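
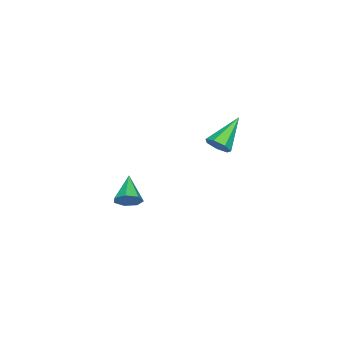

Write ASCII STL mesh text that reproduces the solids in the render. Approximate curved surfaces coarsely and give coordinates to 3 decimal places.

solid 
facet normal 0.767 0.402 -0.500
outer loop
vertex -1.978 -2.676 -3.254
vertex -2.329 -2.741 -3.844
vertex -2.321 -2.209 -3.404
endloop
endfacet
facet normal -0.019 0.293 0.956
outer loop
vertex -1.978 -2.676 -3.254
vertex -2.321 -2.209 -3.404
vertex -3.511 -3.359 -3.076
endloop
endfacet
facet normal 0.768 0.401 -0.499
outer loop
vertex -2.321 -2.209 -3.404
vertex -2.329 -2.741 -3.844
vertex -2.67 -2.142 -3.887
endloop
endfacet
facet normal -0.536 0.692 0.483
outer loop
vertex -2.321 -2.209 -3.404
vertex -2.67 -2.142 -3.887
vertex -3.511 -3.359 -3.076
endloop
endfacet
facet normal 0.768 0.401 -0.499
outer loop
vertex -2.67 -2.142 -3.887
vertex -2.329 -2.741 -3.844
vertex -2.762 -2.526 -4.337
endloop
endfacet
facet normal -0.864 0.456 -0.212
outer loop
vertex -2.67 -2.142 -3.887
vertex -2.762 -2.526 -4.337
vertex -3.511 -3.359 -3.076
endloop
endfacet
facet normal 0.768 0.402 -0.499
outer loop
vertex -2.762 -2.526 -4.337
vertex -2.329 -2.741 -3.844
vertex -2.528 -3.071 -4.416
endloop
endfacet
facet normal -0.758 -0.238 -0.607
outer loop
vertex -2.762 -2.526 -4.337
vertex -2.528 -3.071 -4.416
vertex -3.511 -3.359 -3.076
endloop
endfacet
facet normal 0.767 0.402 -0.499
outer loop
vertex -2.528 -3.071 -4.416
vertex -2.329 -2.741 -3.844
vertex -2.144 -3.368 -4.065
endloop
endfacet
facet normal -0.299 -0.864 -0.405
outer loop
vertex -2.528 -3.071 -4.416
vertex -2.144 -3.368 -4.065
vertex -3.511 -3.359 -3.076
endloop
endfacet
facet normal 0.767 0.402 -0.499
outer loop
vertex -2.144 -3.368 -4.065
vertex -2.329 -2.741 -3.844
vertex -1.9 -3.192 -3.548
endloop
endfacet
facet normal 0.171 -0.955 0.244
outer loop
vertex -2.144 -3.368 -4.065
vertex -1.9 -3.192 -3.548
vertex -3.511 -3.359 -3.076
endloop
endfacet
facet normal 0.767 0.401 -0.501
outer loop
vertex -1.9 -3.192 -3.548
vertex -2.329 -2.741 -3.844
vertex -1.978 -2.676 -3.254
endloop
endfacet
facet normal 0.294 -0.439 0.849
outer loop
vertex -1.9 -3.192 -3.548
vertex -1.978 -2.676 -3.254
vertex -3.511 -3.359 -3.076
endloop
endfacet
facet normal 0.820 -0.133 -0.557
outer loop
vertex -1.106 2.628 2.168
vertex -1.392 2.16 1.859
vertex -1.386 2.775 1.721
endloop
endfacet
facet normal -0.000 0.950 0.312
outer loop
vertex -1.106 2.628 2.168
vertex -1.386 2.775 1.721
vertex -2.868 2.4 2.861
endloop
endfacet
facet normal 0.820 -0.133 -0.556
outer loop
vertex -1.386 2.775 1.721
vertex -1.392 2.16 1.859
vertex -1.67 2.458 1.378
endloop
endfacet
facet normal -0.475 0.807 -0.352
outer loop
vertex -1.386 2.775 1.721
vertex -1.67 2.458 1.378
vertex -2.868 2.4 2.861
endloop
endfacet
facet normal 0.819 -0.135 -0.557
outer loop
vertex -1.67 2.458 1.378
vertex -1.392 2.16 1.859
vertex -1.746 1.917 1.397
endloop
endfacet
facet normal -0.777 0.087 -0.624
outer loop
vertex -1.67 2.458 1.378
vertex -1.746 1.917 1.397
vertex -2.868 2.4 2.861
endloop
endfacet
facet normal 0.819 -0.133 -0.558
outer loop
vertex -1.746 1.917 1.397
vertex -1.392 2.16 1.859
vertex -1.555 1.559 1.763
endloop
endfacet
facet normal -0.680 -0.669 -0.300
outer loop
vertex -1.746 1.917 1.397
vertex -1.555 1.559 1.763
vertex -2.868 2.4 2.861
endloop
endfacet
facet normal 0.820 -0.133 -0.557
outer loop
vertex -1.555 1.559 1.763
vertex -1.392 2.16 1.859
vertex -1.242 1.653 2.201
endloop
endfacet
facet normal -0.257 -0.891 0.375
outer loop
vertex -1.555 1.559 1.763
vertex -1.242 1.653 2.201
vertex -2.868 2.4 2.861
endloop
endfacet
facet normal 0.819 -0.134 -0.557
outer loop
vertex -1.242 1.653 2.201
vertex -1.392 2.16 1.859
vertex -1.042 2.129 2.381
endloop
endfacet
facet normal 0.174 -0.411 0.895
outer loop
vertex -1.242 1.653 2.201
vertex -1.042 2.129 2.381
vertex -2.868 2.4 2.861
endloop
endfacet
facet normal 0.820 -0.133 -0.557
outer loop
vertex -1.042 2.129 2.381
vertex -1.392 2.16 1.859
vertex -1.106 2.628 2.168
endloop
endfacet
facet normal 0.288 0.407 0.867
outer loop
vertex -1.042 2.129 2.381
vertex -1.106 2.628 2.168
vertex -2.868 2.4 2.861
endloop
endfacet

endsolid


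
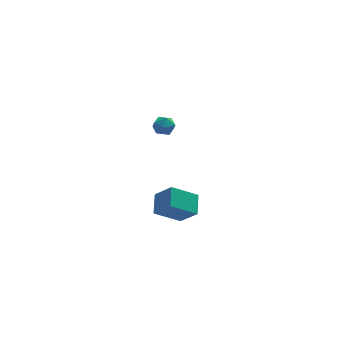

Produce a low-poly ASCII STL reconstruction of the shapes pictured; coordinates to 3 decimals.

solid 
facet normal -0.473 0.517 -0.713
outer loop
vertex 0.042 1.185 -2.546
vertex 1.489 1.177 -3.512
vertex -0.335 0.073 -3.102
endloop
endfacet
facet normal -0.832 0.004 0.555
outer loop
vertex 0.351 -0.677 -2.068
vertex 0.042 1.185 -2.546
vertex -0.335 0.073 -3.102
endloop
endfacet
facet normal -0.473 0.517 -0.713
outer loop
vertex -0.335 0.073 -3.102
vertex 1.489 1.177 -3.512
vertex 1.112 0.065 -4.068
endloop
endfacet
facet normal -0.290 -0.856 -0.428
outer loop
vertex 1.112 0.065 -4.068
vertex 0.351 -0.677 -2.068
vertex -0.335 0.073 -3.102
endloop
endfacet
facet normal 0.290 0.856 0.428
outer loop
vertex 0.042 1.185 -2.546
vertex 2.175 0.427 -2.478
vertex 1.489 1.177 -3.512
endloop
endfacet
facet normal -0.832 0.004 0.555
outer loop
vertex 0.728 0.435 -1.512
vertex 0.042 1.185 -2.546
vertex 0.351 -0.677 -2.068
endloop
endfacet
facet normal 0.290 0.856 0.428
outer loop
vertex 0.728 0.435 -1.512
vertex 2.175 0.427 -2.478
vertex 0.042 1.185 -2.546
endloop
endfacet
facet normal 0.832 -0.004 -0.555
outer loop
vertex 1.489 1.177 -3.512
vertex 2.175 0.427 -2.478
vertex 1.112 0.065 -4.068
endloop
endfacet
facet normal -0.290 -0.856 -0.428
outer loop
vertex 1.798 -0.685 -3.034
vertex 0.351 -0.677 -2.068
vertex 1.112 0.065 -4.068
endloop
endfacet
facet normal 0.832 -0.004 -0.555
outer loop
vertex 1.112 0.065 -4.068
vertex 2.175 0.427 -2.478
vertex 1.798 -0.685 -3.034
endloop
endfacet
facet normal 0.473 -0.517 0.713
outer loop
vertex 1.798 -0.685 -3.034
vertex 0.728 0.435 -1.512
vertex 0.351 -0.677 -2.068
endloop
endfacet
facet normal 0.473 -0.517 0.713
outer loop
vertex 2.175 0.427 -2.478
vertex 0.728 0.435 -1.512
vertex 1.798 -0.685 -3.034
endloop
endfacet
facet normal -0.764 0.547 0.342
outer loop
vertex -0.328 0.177 3.702
vertex -0.343 -0.189 4.254
vertex 0.034 0.355 4.227
endloop
endfacet
facet normal -0.341 0.936 -0.082
outer loop
vertex -0.328 0.177 3.702
vertex 0.034 0.355 4.227
vertex 0.291 0.395 3.618
endloop
endfacet
facet normal -0.315 0.617 -0.721
outer loop
vertex -0.328 0.177 3.702
vertex 0.291 0.395 3.618
vertex 0.073 -0.124 3.269
endloop
endfacet
facet normal -0.722 0.032 -0.691
outer loop
vertex -0.328 0.177 3.702
vertex 0.073 -0.124 3.269
vertex -0.319 -0.485 3.662
endloop
endfacet
facet normal -0.999 -0.011 -0.035
outer loop
vertex -0.328 0.177 3.702
vertex -0.319 -0.485 3.662
vertex -0.343 -0.189 4.254
endloop
endfacet
facet normal 0.316 0.929 0.194
outer loop
vertex 0.291 0.395 3.618
vertex 0.034 0.355 4.227
vertex 0.659 0.165 4.118
endloop
endfacet
facet normal -0.368 0.298 0.881
outer loop
vertex 0.034 0.355 4.227
vertex -0.343 -0.189 4.254
vertex 0.267 -0.196 4.511
endloop
endfacet
facet normal -0.748 -0.605 0.272
outer loop
vertex -0.343 -0.189 4.254
vertex -0.319 -0.485 3.662
vertex 0.049 -0.715 4.162
endloop
endfacet
facet normal -0.300 -0.534 -0.790
outer loop
vertex -0.319 -0.485 3.662
vertex 0.073 -0.124 3.269
vertex 0.306 -0.675 3.553
endloop
endfacet
facet normal 0.358 0.413 -0.838
outer loop
vertex 0.073 -0.124 3.269
vertex 0.291 0.395 3.618
vertex 0.683 -0.131 3.526
endloop
endfacet
facet normal 0.722 -0.032 0.691
outer loop
vertex 0.668 -0.497 4.078
vertex 0.659 0.165 4.118
vertex 0.267 -0.196 4.511
endloop
endfacet
facet normal 0.315 -0.617 0.721
outer loop
vertex 0.668 -0.497 4.078
vertex 0.267 -0.196 4.511
vertex 0.049 -0.715 4.162
endloop
endfacet
facet normal 0.341 -0.936 0.082
outer loop
vertex 0.668 -0.497 4.078
vertex 0.049 -0.715 4.162
vertex 0.306 -0.675 3.553
endloop
endfacet
facet normal 0.764 -0.547 -0.342
outer loop
vertex 0.668 -0.497 4.078
vertex 0.306 -0.675 3.553
vertex 0.683 -0.131 3.526
endloop
endfacet
facet normal 0.999 0.011 0.035
outer loop
vertex 0.668 -0.497 4.078
vertex 0.683 -0.131 3.526
vertex 0.659 0.165 4.118
endloop
endfacet
facet normal 0.300 0.534 0.790
outer loop
vertex 0.267 -0.196 4.511
vertex 0.659 0.165 4.118
vertex 0.034 0.355 4.227
endloop
endfacet
facet normal -0.358 -0.413 0.838
outer loop
vertex 0.049 -0.715 4.162
vertex 0.267 -0.196 4.511
vertex -0.343 -0.189 4.254
endloop
endfacet
facet normal -0.316 -0.929 -0.194
outer loop
vertex 0.306 -0.675 3.553
vertex 0.049 -0.715 4.162
vertex -0.319 -0.485 3.662
endloop
endfacet
facet normal 0.368 -0.298 -0.881
outer loop
vertex 0.683 -0.131 3.526
vertex 0.306 -0.675 3.553
vertex 0.073 -0.124 3.269
endloop
endfacet
facet normal 0.748 0.605 -0.272
outer loop
vertex 0.659 0.165 4.118
vertex 0.683 -0.131 3.526
vertex 0.291 0.395 3.618
endloop
endfacet

endsolid


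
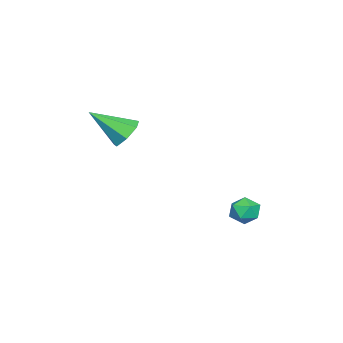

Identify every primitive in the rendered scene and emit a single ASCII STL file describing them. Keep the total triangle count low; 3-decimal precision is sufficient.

solid 
facet normal -0.251 0.742 -0.622
outer loop
vertex 1.185 -0.573 0.007
vertex 0.476 -0.866 -0.057
vertex 0.738 -0.351 0.452
endloop
endfacet
facet normal 0.743 0.275 0.610
outer loop
vertex 1.185 -0.573 0.007
vertex 0.738 -0.351 0.452
vertex 0.924 -2.194 1.057
endloop
endfacet
facet normal -0.251 0.742 -0.622
outer loop
vertex 0.738 -0.351 0.452
vertex 0.476 -0.866 -0.057
vertex 0.094 -0.517 0.514
endloop
endfacet
facet normal 0.011 0.313 0.950
outer loop
vertex 0.738 -0.351 0.452
vertex 0.094 -0.517 0.514
vertex 0.924 -2.194 1.057
endloop
endfacet
facet normal -0.251 0.742 -0.622
outer loop
vertex 0.094 -0.517 0.514
vertex 0.476 -0.866 -0.057
vertex -0.263 -0.946 0.146
endloop
endfacet
facet normal -0.662 -0.087 0.744
outer loop
vertex 0.094 -0.517 0.514
vertex -0.263 -0.946 0.146
vertex 0.924 -2.194 1.057
endloop
endfacet
facet normal -0.251 0.742 -0.621
outer loop
vertex -0.263 -0.946 0.146
vertex 0.476 -0.866 -0.057
vertex -0.064 -1.314 -0.374
endloop
endfacet
facet normal -0.768 -0.623 0.147
outer loop
vertex -0.263 -0.946 0.146
vertex -0.064 -1.314 -0.374
vertex 0.924 -2.194 1.057
endloop
endfacet
facet normal -0.250 0.742 -0.622
outer loop
vertex -0.064 -1.314 -0.374
vertex 0.476 -0.866 -0.057
vertex 0.542 -1.345 -0.655
endloop
endfacet
facet normal -0.227 -0.892 -0.392
outer loop
vertex -0.064 -1.314 -0.374
vertex 0.542 -1.345 -0.655
vertex 0.924 -2.194 1.057
endloop
endfacet
facet normal -0.252 0.742 -0.622
outer loop
vertex 0.542 -1.345 -0.655
vertex 0.476 -0.866 -0.057
vertex 1.097 -1.015 -0.486
endloop
endfacet
facet normal 0.553 -0.691 -0.466
outer loop
vertex 0.542 -1.345 -0.655
vertex 1.097 -1.015 -0.486
vertex 0.924 -2.194 1.057
endloop
endfacet
facet normal -0.251 0.743 -0.621
outer loop
vertex 1.097 -1.015 -0.486
vertex 0.476 -0.866 -0.057
vertex 1.185 -0.573 0.007
endloop
endfacet
facet normal 0.985 -0.172 -0.021
outer loop
vertex 1.097 -1.015 -0.486
vertex 1.185 -0.573 0.007
vertex 0.924 -2.194 1.057
endloop
endfacet
facet normal -0.850 0.527 -0.003
outer loop
vertex -0.833 3.854 -4.197
vertex -1.078 3.462 -3.694
vertex -0.727 4.029 -3.545
endloop
endfacet
facet normal -0.299 0.933 -0.202
outer loop
vertex -0.833 3.854 -4.197
vertex -0.727 4.029 -3.545
vertex -0.223 4.092 -4.002
endloop
endfacet
facet normal 0.001 0.632 -0.775
outer loop
vertex -0.833 3.854 -4.197
vertex -0.223 4.092 -4.002
vertex -0.261 3.563 -4.433
endloop
endfacet
facet normal -0.365 0.038 -0.930
outer loop
vertex -0.833 3.854 -4.197
vertex -0.261 3.563 -4.433
vertex -0.789 3.173 -4.242
endloop
endfacet
facet normal -0.890 -0.027 -0.455
outer loop
vertex -0.833 3.854 -4.197
vertex -0.789 3.173 -4.242
vertex -1.078 3.462 -3.694
endloop
endfacet
facet normal 0.180 0.928 0.326
outer loop
vertex -0.223 4.092 -4.002
vertex -0.727 4.029 -3.545
vertex -0.091 3.847 -3.378
endloop
endfacet
facet normal -0.712 0.271 0.648
outer loop
vertex -0.727 4.029 -3.545
vertex -1.078 3.462 -3.694
vertex -0.619 3.457 -3.187
endloop
endfacet
facet normal -0.777 -0.624 -0.081
outer loop
vertex -1.078 3.462 -3.694
vertex -0.789 3.173 -4.242
vertex -0.657 2.928 -3.618
endloop
endfacet
facet normal 0.075 -0.519 -0.852
outer loop
vertex -0.789 3.173 -4.242
vertex -0.261 3.563 -4.433
vertex -0.153 2.991 -4.075
endloop
endfacet
facet normal 0.668 0.441 -0.600
outer loop
vertex -0.261 3.563 -4.433
vertex -0.223 4.092 -4.002
vertex 0.198 3.558 -3.926
endloop
endfacet
facet normal 0.365 -0.038 0.930
outer loop
vertex -0.047 3.166 -3.423
vertex -0.091 3.847 -3.378
vertex -0.619 3.457 -3.187
endloop
endfacet
facet normal -0.001 -0.632 0.775
outer loop
vertex -0.047 3.166 -3.423
vertex -0.619 3.457 -3.187
vertex -0.657 2.928 -3.618
endloop
endfacet
facet normal 0.299 -0.933 0.202
outer loop
vertex -0.047 3.166 -3.423
vertex -0.657 2.928 -3.618
vertex -0.153 2.991 -4.075
endloop
endfacet
facet normal 0.850 -0.527 0.003
outer loop
vertex -0.047 3.166 -3.423
vertex -0.153 2.991 -4.075
vertex 0.198 3.558 -3.926
endloop
endfacet
facet normal 0.890 0.027 0.455
outer loop
vertex -0.047 3.166 -3.423
vertex 0.198 3.558 -3.926
vertex -0.091 3.847 -3.378
endloop
endfacet
facet normal -0.075 0.519 0.852
outer loop
vertex -0.619 3.457 -3.187
vertex -0.091 3.847 -3.378
vertex -0.727 4.029 -3.545
endloop
endfacet
facet normal -0.668 -0.441 0.600
outer loop
vertex -0.657 2.928 -3.618
vertex -0.619 3.457 -3.187
vertex -1.078 3.462 -3.694
endloop
endfacet
facet normal -0.180 -0.928 -0.326
outer loop
vertex -0.153 2.991 -4.075
vertex -0.657 2.928 -3.618
vertex -0.789 3.173 -4.242
endloop
endfacet
facet normal 0.712 -0.271 -0.648
outer loop
vertex 0.198 3.558 -3.926
vertex -0.153 2.991 -4.075
vertex -0.261 3.563 -4.433
endloop
endfacet
facet normal 0.777 0.624 0.081
outer loop
vertex -0.091 3.847 -3.378
vertex 0.198 3.558 -3.926
vertex -0.223 4.092 -4.002
endloop
endfacet

endsolid


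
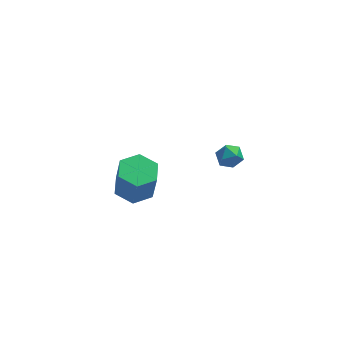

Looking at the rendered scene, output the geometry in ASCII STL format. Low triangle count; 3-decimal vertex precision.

solid 
facet normal -0.751 -0.125 0.648
outer loop
vertex 2.145 -0.723 2.95
vertex 2.385 -1.367 3.104
vertex 2.61 -0.81 3.472
endloop
endfacet
facet normal -0.568 0.563 0.600
outer loop
vertex 2.145 -0.723 2.95
vertex 2.61 -0.81 3.472
vertex 2.677 -0.268 3.027
endloop
endfacet
facet normal -0.641 0.763 -0.081
outer loop
vertex 2.145 -0.723 2.95
vertex 2.677 -0.268 3.027
vertex 2.494 -0.49 2.384
endloop
endfacet
facet normal -0.869 0.200 -0.453
outer loop
vertex 2.145 -0.723 2.95
vertex 2.494 -0.49 2.384
vertex 2.313 -1.169 2.431
endloop
endfacet
facet normal -0.937 -0.350 -0.003
outer loop
vertex 2.145 -0.723 2.95
vertex 2.313 -1.169 2.431
vertex 2.385 -1.367 3.104
endloop
endfacet
facet normal 0.121 0.621 0.774
outer loop
vertex 2.677 -0.268 3.027
vertex 2.61 -0.81 3.472
vertex 3.247 -0.631 3.229
endloop
endfacet
facet normal -0.174 -0.493 0.852
outer loop
vertex 2.61 -0.81 3.472
vertex 2.385 -1.367 3.104
vertex 3.066 -1.31 3.276
endloop
endfacet
facet normal -0.474 -0.857 -0.201
outer loop
vertex 2.385 -1.367 3.104
vertex 2.313 -1.169 2.431
vertex 2.883 -1.532 2.633
endloop
endfacet
facet normal -0.364 0.033 -0.931
outer loop
vertex 2.313 -1.169 2.431
vertex 2.494 -0.49 2.384
vertex 2.95 -0.99 2.188
endloop
endfacet
facet normal 0.004 0.945 -0.327
outer loop
vertex 2.494 -0.49 2.384
vertex 2.677 -0.268 3.027
vertex 3.175 -0.433 2.556
endloop
endfacet
facet normal 0.869 -0.200 0.453
outer loop
vertex 3.415 -1.077 2.71
vertex 3.247 -0.631 3.229
vertex 3.066 -1.31 3.276
endloop
endfacet
facet normal 0.641 -0.763 0.081
outer loop
vertex 3.415 -1.077 2.71
vertex 3.066 -1.31 3.276
vertex 2.883 -1.532 2.633
endloop
endfacet
facet normal 0.568 -0.563 -0.600
outer loop
vertex 3.415 -1.077 2.71
vertex 2.883 -1.532 2.633
vertex 2.95 -0.99 2.188
endloop
endfacet
facet normal 0.751 0.125 -0.648
outer loop
vertex 3.415 -1.077 2.71
vertex 2.95 -0.99 2.188
vertex 3.175 -0.433 2.556
endloop
endfacet
facet normal 0.937 0.350 0.003
outer loop
vertex 3.415 -1.077 2.71
vertex 3.175 -0.433 2.556
vertex 3.247 -0.631 3.229
endloop
endfacet
facet normal 0.364 -0.033 0.931
outer loop
vertex 3.066 -1.31 3.276
vertex 3.247 -0.631 3.229
vertex 2.61 -0.81 3.472
endloop
endfacet
facet normal -0.004 -0.945 0.327
outer loop
vertex 2.883 -1.532 2.633
vertex 3.066 -1.31 3.276
vertex 2.385 -1.367 3.104
endloop
endfacet
facet normal -0.121 -0.621 -0.774
outer loop
vertex 2.95 -0.99 2.188
vertex 2.883 -1.532 2.633
vertex 2.313 -1.169 2.431
endloop
endfacet
facet normal 0.174 0.493 -0.852
outer loop
vertex 3.175 -0.433 2.556
vertex 2.95 -0.99 2.188
vertex 2.494 -0.49 2.384
endloop
endfacet
facet normal 0.474 0.857 0.201
outer loop
vertex 3.247 -0.631 3.229
vertex 3.175 -0.433 2.556
vertex 2.677 -0.268 3.027
endloop
endfacet
facet normal -0.112 0.169 -0.979
outer loop
vertex -0.439 3.88 -4.312
vertex -1.422 3.434 -4.276
vertex -1.304 4.494 -4.107
endloop
endfacet
facet normal 0.589 0.805 0.071
outer loop
vertex -0.439 3.88 -4.312
vertex -1.304 4.494 -4.107
vertex -0.235 3.572 -2.52
endloop
endfacet
facet normal 0.589 0.805 0.071
outer loop
vertex -0.235 3.572 -2.52
vertex -1.304 4.494 -4.107
vertex -1.099 4.186 -2.315
endloop
endfacet
facet normal 0.112 -0.169 0.979
outer loop
vertex -0.235 3.572 -2.52
vertex -1.099 4.186 -2.315
vertex -1.218 3.126 -2.484
endloop
endfacet
facet normal -0.111 0.169 -0.979
outer loop
vertex -1.304 4.494 -4.107
vertex -1.422 3.434 -4.276
vertex -2.287 4.048 -4.072
endloop
endfacet
facet normal -0.399 0.895 0.199
outer loop
vertex -1.304 4.494 -4.107
vertex -2.287 4.048 -4.072
vertex -1.099 4.186 -2.315
endloop
endfacet
facet normal -0.399 0.895 0.199
outer loop
vertex -1.099 4.186 -2.315
vertex -2.287 4.048 -4.072
vertex -2.082 3.74 -2.279
endloop
endfacet
facet normal 0.112 -0.169 0.979
outer loop
vertex -1.099 4.186 -2.315
vertex -2.082 3.74 -2.279
vertex -1.218 3.126 -2.484
endloop
endfacet
facet normal -0.112 0.168 -0.979
outer loop
vertex -2.287 4.048 -4.072
vertex -1.422 3.434 -4.276
vertex -2.405 2.988 -4.24
endloop
endfacet
facet normal -0.988 0.090 0.128
outer loop
vertex -2.287 4.048 -4.072
vertex -2.405 2.988 -4.24
vertex -2.082 3.74 -2.279
endloop
endfacet
facet normal -0.988 0.090 0.128
outer loop
vertex -2.082 3.74 -2.279
vertex -2.405 2.988 -4.24
vertex -2.201 2.68 -2.448
endloop
endfacet
facet normal 0.112 -0.169 0.979
outer loop
vertex -2.082 3.74 -2.279
vertex -2.201 2.68 -2.448
vertex -1.218 3.126 -2.484
endloop
endfacet
facet normal -0.112 0.169 -0.979
outer loop
vertex -2.405 2.988 -4.24
vertex -1.422 3.434 -4.276
vertex -1.541 2.374 -4.445
endloop
endfacet
facet normal -0.589 -0.805 -0.071
outer loop
vertex -2.405 2.988 -4.24
vertex -1.541 2.374 -4.445
vertex -2.201 2.68 -2.448
endloop
endfacet
facet normal -0.589 -0.805 -0.071
outer loop
vertex -2.201 2.68 -2.448
vertex -1.541 2.374 -4.445
vertex -1.336 2.066 -2.653
endloop
endfacet
facet normal 0.112 -0.169 0.979
outer loop
vertex -2.201 2.68 -2.448
vertex -1.336 2.066 -2.653
vertex -1.218 3.126 -2.484
endloop
endfacet
facet normal -0.112 0.169 -0.979
outer loop
vertex -1.541 2.374 -4.445
vertex -1.422 3.434 -4.276
vertex -0.558 2.82 -4.481
endloop
endfacet
facet normal 0.399 -0.895 -0.199
outer loop
vertex -1.541 2.374 -4.445
vertex -0.558 2.82 -4.481
vertex -1.336 2.066 -2.653
endloop
endfacet
facet normal 0.399 -0.895 -0.199
outer loop
vertex -1.336 2.066 -2.653
vertex -0.558 2.82 -4.481
vertex -0.353 2.512 -2.688
endloop
endfacet
facet normal 0.111 -0.169 0.979
outer loop
vertex -1.336 2.066 -2.653
vertex -0.353 2.512 -2.688
vertex -1.218 3.126 -2.484
endloop
endfacet
facet normal -0.112 0.169 -0.979
outer loop
vertex -0.558 2.82 -4.481
vertex -1.422 3.434 -4.276
vertex -0.439 3.88 -4.312
endloop
endfacet
facet normal 0.988 -0.090 -0.128
outer loop
vertex -0.558 2.82 -4.481
vertex -0.439 3.88 -4.312
vertex -0.353 2.512 -2.688
endloop
endfacet
facet normal 0.988 -0.090 -0.128
outer loop
vertex -0.353 2.512 -2.688
vertex -0.439 3.88 -4.312
vertex -0.235 3.572 -2.52
endloop
endfacet
facet normal 0.112 -0.168 0.979
outer loop
vertex -0.353 2.512 -2.688
vertex -0.235 3.572 -2.52
vertex -1.218 3.126 -2.484
endloop
endfacet

endsolid


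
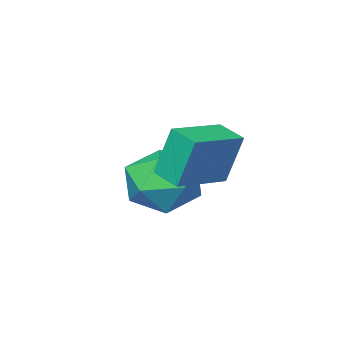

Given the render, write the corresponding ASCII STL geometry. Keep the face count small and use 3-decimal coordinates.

solid 
facet normal -0.575 0.806 0.143
outer loop
vertex 0.813 -2.674 -2.027
vertex 0.814 -2.862 -0.961
vertex 1.581 -2.237 -1.401
endloop
endfacet
facet normal -0.157 0.890 -0.428
outer loop
vertex 0.813 -2.674 -2.027
vertex 1.581 -2.237 -1.401
vertex 1.842 -2.655 -2.365
endloop
endfacet
facet normal -0.297 0.359 -0.885
outer loop
vertex 0.813 -2.674 -2.027
vertex 1.842 -2.655 -2.365
vertex 1.237 -3.54 -2.521
endloop
endfacet
facet normal -0.802 -0.053 -0.595
outer loop
vertex 0.813 -2.674 -2.027
vertex 1.237 -3.54 -2.521
vertex 0.601 -3.668 -1.653
endloop
endfacet
facet normal -0.974 0.223 0.040
outer loop
vertex 0.813 -2.674 -2.027
vertex 0.601 -3.668 -1.653
vertex 0.814 -2.862 -0.961
endloop
endfacet
facet normal 0.521 0.825 -0.217
outer loop
vertex 1.842 -2.655 -2.365
vertex 1.581 -2.237 -1.401
vertex 2.479 -2.832 -1.507
endloop
endfacet
facet normal -0.156 0.689 0.708
outer loop
vertex 1.581 -2.237 -1.401
vertex 0.814 -2.862 -0.961
vertex 1.843 -2.96 -0.639
endloop
endfacet
facet normal -0.801 -0.254 0.542
outer loop
vertex 0.814 -2.862 -0.961
vertex 0.601 -3.668 -1.653
vertex 1.238 -3.845 -0.795
endloop
endfacet
facet normal -0.522 -0.701 -0.486
outer loop
vertex 0.601 -3.668 -1.653
vertex 1.237 -3.54 -2.521
vertex 1.499 -4.263 -1.759
endloop
endfacet
facet normal 0.296 -0.034 -0.955
outer loop
vertex 1.237 -3.54 -2.521
vertex 1.842 -2.655 -2.365
vertex 2.266 -3.638 -2.199
endloop
endfacet
facet normal 0.802 0.053 0.595
outer loop
vertex 2.267 -3.826 -1.133
vertex 2.479 -2.832 -1.507
vertex 1.843 -2.96 -0.639
endloop
endfacet
facet normal 0.297 -0.359 0.885
outer loop
vertex 2.267 -3.826 -1.133
vertex 1.843 -2.96 -0.639
vertex 1.238 -3.845 -0.795
endloop
endfacet
facet normal 0.157 -0.890 0.428
outer loop
vertex 2.267 -3.826 -1.133
vertex 1.238 -3.845 -0.795
vertex 1.499 -4.263 -1.759
endloop
endfacet
facet normal 0.575 -0.806 -0.143
outer loop
vertex 2.267 -3.826 -1.133
vertex 1.499 -4.263 -1.759
vertex 2.266 -3.638 -2.199
endloop
endfacet
facet normal 0.974 -0.223 -0.040
outer loop
vertex 2.267 -3.826 -1.133
vertex 2.266 -3.638 -2.199
vertex 2.479 -2.832 -1.507
endloop
endfacet
facet normal 0.522 0.701 0.486
outer loop
vertex 1.843 -2.96 -0.639
vertex 2.479 -2.832 -1.507
vertex 1.581 -2.237 -1.401
endloop
endfacet
facet normal -0.296 0.034 0.955
outer loop
vertex 1.238 -3.845 -0.795
vertex 1.843 -2.96 -0.639
vertex 0.814 -2.862 -0.961
endloop
endfacet
facet normal -0.521 -0.825 0.217
outer loop
vertex 1.499 -4.263 -1.759
vertex 1.238 -3.845 -0.795
vertex 0.601 -3.668 -1.653
endloop
endfacet
facet normal 0.156 -0.689 -0.708
outer loop
vertex 2.266 -3.638 -2.199
vertex 1.499 -4.263 -1.759
vertex 1.237 -3.54 -2.521
endloop
endfacet
facet normal 0.801 0.254 -0.542
outer loop
vertex 2.479 -2.832 -1.507
vertex 2.266 -3.638 -2.199
vertex 1.842 -2.655 -2.365
endloop
endfacet
facet normal -0.973 -0.146 -0.177
outer loop
vertex 1.212 -1.351 0.884
vertex 1.123 -0.536 0.703
vertex 1.509 -1.63 -0.518
endloop
endfacet
facet normal 0.106 -0.971 0.216
outer loop
vertex 3.017 -1.404 -0.243
vertex 1.212 -1.351 0.884
vertex 1.509 -1.63 -0.518
endloop
endfacet
facet normal -0.973 -0.147 -0.176
outer loop
vertex 1.509 -1.63 -0.518
vertex 1.123 -0.536 0.703
vertex 1.419 -0.815 -0.699
endloop
endfacet
facet normal 0.204 -0.191 -0.960
outer loop
vertex 1.419 -0.815 -0.699
vertex 3.017 -1.404 -0.243
vertex 1.509 -1.63 -0.518
endloop
endfacet
facet normal -0.204 0.191 0.960
outer loop
vertex 1.212 -1.351 0.884
vertex 2.631 -0.31 0.978
vertex 1.123 -0.536 0.703
endloop
endfacet
facet normal 0.106 -0.971 0.216
outer loop
vertex 2.721 -1.125 1.159
vertex 1.212 -1.351 0.884
vertex 3.017 -1.404 -0.243
endloop
endfacet
facet normal -0.204 0.191 0.960
outer loop
vertex 2.721 -1.125 1.159
vertex 2.631 -0.31 0.978
vertex 1.212 -1.351 0.884
endloop
endfacet
facet normal -0.106 0.971 -0.216
outer loop
vertex 1.123 -0.536 0.703
vertex 2.631 -0.31 0.978
vertex 1.419 -0.815 -0.699
endloop
endfacet
facet normal 0.204 -0.191 -0.960
outer loop
vertex 2.928 -0.589 -0.424
vertex 3.017 -1.404 -0.243
vertex 1.419 -0.815 -0.699
endloop
endfacet
facet normal -0.106 0.971 -0.216
outer loop
vertex 1.419 -0.815 -0.699
vertex 2.631 -0.31 0.978
vertex 2.928 -0.589 -0.424
endloop
endfacet
facet normal 0.973 0.146 0.177
outer loop
vertex 2.928 -0.589 -0.424
vertex 2.721 -1.125 1.159
vertex 3.017 -1.404 -0.243
endloop
endfacet
facet normal 0.973 0.147 0.177
outer loop
vertex 2.631 -0.31 0.978
vertex 2.721 -1.125 1.159
vertex 2.928 -0.589 -0.424
endloop
endfacet

endsolid


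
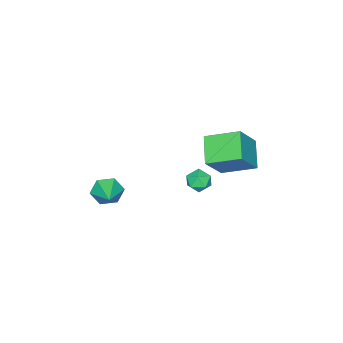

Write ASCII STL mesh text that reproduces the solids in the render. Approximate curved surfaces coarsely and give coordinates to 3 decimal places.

solid 
facet normal -0.671 -0.640 -0.374
outer loop
vertex 1.423 -4.133 -4.057
vertex 0.883 -4.041 -3.245
vertex 0.733 -3.44 -4.004
endloop
endfacet
facet normal 0.514 0.562 -0.648
outer loop
vertex 1.423 -4.133 -4.057
vertex 0.733 -3.44 -4.004
vertex 1.977 -2.999 -2.635
endloop
endfacet
facet normal -0.672 -0.640 -0.374
outer loop
vertex 0.733 -3.44 -4.004
vertex 0.883 -4.041 -3.245
vertex 0.193 -3.347 -3.192
endloop
endfacet
facet normal -0.128 0.972 -0.197
outer loop
vertex 0.733 -3.44 -4.004
vertex 0.193 -3.347 -3.192
vertex 1.977 -2.999 -2.635
endloop
endfacet
facet normal -0.672 -0.639 -0.375
outer loop
vertex 0.193 -3.347 -3.192
vertex 0.883 -4.041 -3.245
vertex 0.342 -3.949 -2.433
endloop
endfacet
facet normal -0.333 0.706 0.625
outer loop
vertex 0.193 -3.347 -3.192
vertex 0.342 -3.949 -2.433
vertex 1.977 -2.999 -2.635
endloop
endfacet
facet normal -0.672 -0.639 -0.375
outer loop
vertex 0.342 -3.949 -2.433
vertex 0.883 -4.041 -3.245
vertex 1.032 -4.643 -2.486
endloop
endfacet
facet normal 0.106 0.029 0.994
outer loop
vertex 0.342 -3.949 -2.433
vertex 1.032 -4.643 -2.486
vertex 1.977 -2.999 -2.635
endloop
endfacet
facet normal -0.672 -0.639 -0.375
outer loop
vertex 1.032 -4.643 -2.486
vertex 0.883 -4.041 -3.245
vertex 1.573 -4.735 -3.298
endloop
endfacet
facet normal 0.749 -0.381 0.542
outer loop
vertex 1.032 -4.643 -2.486
vertex 1.573 -4.735 -3.298
vertex 1.977 -2.999 -2.635
endloop
endfacet
facet normal -0.672 -0.639 -0.374
outer loop
vertex 1.573 -4.735 -3.298
vertex 0.883 -4.041 -3.245
vertex 1.423 -4.133 -4.057
endloop
endfacet
facet normal 0.953 -0.115 -0.280
outer loop
vertex 1.573 -4.735 -3.298
vertex 1.423 -4.133 -4.057
vertex 1.977 -2.999 -2.635
endloop
endfacet
facet normal -0.621 0.044 -0.783
outer loop
vertex -2.714 3.367 2.589
vertex -1.489 4.353 1.673
vertex -1.878 1.621 1.829
endloop
endfacet
facet normal -0.673 -0.542 0.504
outer loop
vertex -0.531 1.527 3.527
vertex -2.714 3.367 2.589
vertex -1.878 1.621 1.829
endloop
endfacet
facet normal -0.621 0.044 -0.783
outer loop
vertex -1.878 1.621 1.829
vertex -1.489 4.353 1.673
vertex -0.653 2.607 0.912
endloop
endfacet
facet normal 0.402 -0.839 -0.365
outer loop
vertex -0.653 2.607 0.912
vertex -0.531 1.527 3.527
vertex -1.878 1.621 1.829
endloop
endfacet
facet normal -0.402 0.839 0.366
outer loop
vertex -2.714 3.367 2.589
vertex -0.142 4.259 3.371
vertex -1.489 4.353 1.673
endloop
endfacet
facet normal -0.673 -0.542 0.504
outer loop
vertex -1.367 3.273 4.288
vertex -2.714 3.367 2.589
vertex -0.531 1.527 3.527
endloop
endfacet
facet normal -0.402 0.839 0.365
outer loop
vertex -1.367 3.273 4.288
vertex -0.142 4.259 3.371
vertex -2.714 3.367 2.589
endloop
endfacet
facet normal 0.673 0.542 -0.504
outer loop
vertex -1.489 4.353 1.673
vertex -0.142 4.259 3.371
vertex -0.653 2.607 0.912
endloop
endfacet
facet normal 0.402 -0.839 -0.365
outer loop
vertex 0.694 2.513 2.611
vertex -0.531 1.527 3.527
vertex -0.653 2.607 0.912
endloop
endfacet
facet normal 0.673 0.542 -0.504
outer loop
vertex -0.653 2.607 0.912
vertex -0.142 4.259 3.371
vertex 0.694 2.513 2.611
endloop
endfacet
facet normal 0.621 -0.044 0.783
outer loop
vertex 0.694 2.513 2.611
vertex -1.367 3.273 4.288
vertex -0.531 1.527 3.527
endloop
endfacet
facet normal 0.621 -0.043 0.783
outer loop
vertex -0.142 4.259 3.371
vertex -1.367 3.273 4.288
vertex 0.694 2.513 2.611
endloop
endfacet
facet normal -0.781 -0.524 0.341
outer loop
vertex 0.15 2.258 1.222
vertex 0.575 1.595 1.177
vertex 0.579 2.022 1.841
endloop
endfacet
facet normal -0.788 0.142 0.600
outer loop
vertex 0.15 2.258 1.222
vertex 0.579 2.022 1.841
vertex 0.563 2.784 1.64
endloop
endfacet
facet normal -0.804 0.593 0.047
outer loop
vertex 0.15 2.258 1.222
vertex 0.563 2.784 1.64
vertex 0.55 2.829 0.853
endloop
endfacet
facet normal -0.807 0.208 -0.553
outer loop
vertex 0.15 2.258 1.222
vertex 0.55 2.829 0.853
vertex 0.557 2.094 0.567
endloop
endfacet
facet normal -0.793 -0.483 -0.372
outer loop
vertex 0.15 2.258 1.222
vertex 0.557 2.094 0.567
vertex 0.575 1.595 1.177
endloop
endfacet
facet normal -0.175 0.248 0.953
outer loop
vertex 0.563 2.784 1.64
vertex 0.579 2.022 1.841
vertex 1.243 2.446 1.853
endloop
endfacet
facet normal -0.166 -0.829 0.534
outer loop
vertex 0.579 2.022 1.841
vertex 0.575 1.595 1.177
vertex 1.25 1.711 1.567
endloop
endfacet
facet normal -0.186 -0.763 -0.619
outer loop
vertex 0.575 1.595 1.177
vertex 0.557 2.094 0.567
vertex 1.237 1.756 0.78
endloop
endfacet
facet normal -0.209 0.353 -0.912
outer loop
vertex 0.557 2.094 0.567
vertex 0.55 2.829 0.853
vertex 1.221 2.518 0.579
endloop
endfacet
facet normal -0.202 0.978 0.059
outer loop
vertex 0.55 2.829 0.853
vertex 0.563 2.784 1.64
vertex 1.225 2.945 1.243
endloop
endfacet
facet normal 0.807 -0.208 0.553
outer loop
vertex 1.65 2.282 1.198
vertex 1.243 2.446 1.853
vertex 1.25 1.711 1.567
endloop
endfacet
facet normal 0.804 -0.593 -0.047
outer loop
vertex 1.65 2.282 1.198
vertex 1.25 1.711 1.567
vertex 1.237 1.756 0.78
endloop
endfacet
facet normal 0.788 -0.142 -0.600
outer loop
vertex 1.65 2.282 1.198
vertex 1.237 1.756 0.78
vertex 1.221 2.518 0.579
endloop
endfacet
facet normal 0.781 0.524 -0.341
outer loop
vertex 1.65 2.282 1.198
vertex 1.221 2.518 0.579
vertex 1.225 2.945 1.243
endloop
endfacet
facet normal 0.793 0.483 0.372
outer loop
vertex 1.65 2.282 1.198
vertex 1.225 2.945 1.243
vertex 1.243 2.446 1.853
endloop
endfacet
facet normal 0.209 -0.353 0.912
outer loop
vertex 1.25 1.711 1.567
vertex 1.243 2.446 1.853
vertex 0.579 2.022 1.841
endloop
endfacet
facet normal 0.202 -0.978 -0.059
outer loop
vertex 1.237 1.756 0.78
vertex 1.25 1.711 1.567
vertex 0.575 1.595 1.177
endloop
endfacet
facet normal 0.175 -0.248 -0.953
outer loop
vertex 1.221 2.518 0.579
vertex 1.237 1.756 0.78
vertex 0.557 2.094 0.567
endloop
endfacet
facet normal 0.166 0.829 -0.534
outer loop
vertex 1.225 2.945 1.243
vertex 1.221 2.518 0.579
vertex 0.55 2.829 0.853
endloop
endfacet
facet normal 0.186 0.763 0.619
outer loop
vertex 1.243 2.446 1.853
vertex 1.225 2.945 1.243
vertex 0.563 2.784 1.64
endloop
endfacet

endsolid


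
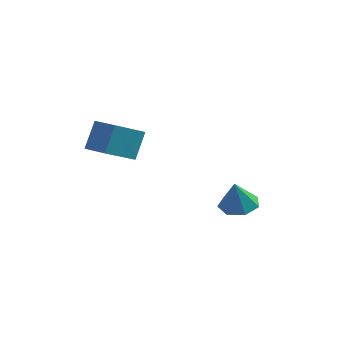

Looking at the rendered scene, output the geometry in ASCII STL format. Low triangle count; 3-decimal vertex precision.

solid 
facet normal -0.469 -0.721 0.511
outer loop
vertex -0.606 -3.137 3.533
vertex -1.786 -2.517 3.325
vertex -0.81 -3.994 2.137
endloop
endfacet
facet normal 0.875 -0.459 0.154
outer loop
vertex 0.146 -2.523 1.095
vertex -0.606 -3.137 3.533
vertex -0.81 -3.994 2.137
endloop
endfacet
facet normal -0.469 -0.721 0.511
outer loop
vertex -0.81 -3.994 2.137
vertex -1.786 -2.517 3.325
vertex -1.991 -3.373 1.929
endloop
endfacet
facet normal -0.124 -0.519 -0.846
outer loop
vertex -1.991 -3.373 1.929
vertex 0.146 -2.523 1.095
vertex -0.81 -3.994 2.137
endloop
endfacet
facet normal 0.124 0.519 0.846
outer loop
vertex -0.606 -3.137 3.533
vertex -0.83 -1.046 2.283
vertex -1.786 -2.517 3.325
endloop
endfacet
facet normal 0.874 -0.460 0.154
outer loop
vertex 0.351 -1.667 2.491
vertex -0.606 -3.137 3.533
vertex 0.146 -2.523 1.095
endloop
endfacet
facet normal 0.124 0.519 0.846
outer loop
vertex 0.351 -1.667 2.491
vertex -0.83 -1.046 2.283
vertex -0.606 -3.137 3.533
endloop
endfacet
facet normal -0.875 0.460 -0.153
outer loop
vertex -1.786 -2.517 3.325
vertex -0.83 -1.046 2.283
vertex -1.991 -3.373 1.929
endloop
endfacet
facet normal -0.124 -0.519 -0.846
outer loop
vertex -1.034 -1.903 0.887
vertex 0.146 -2.523 1.095
vertex -1.991 -3.373 1.929
endloop
endfacet
facet normal -0.874 0.460 -0.154
outer loop
vertex -1.991 -3.373 1.929
vertex -0.83 -1.046 2.283
vertex -1.034 -1.903 0.887
endloop
endfacet
facet normal 0.469 0.721 -0.511
outer loop
vertex -1.034 -1.903 0.887
vertex 0.351 -1.667 2.491
vertex 0.146 -2.523 1.095
endloop
endfacet
facet normal 0.469 0.721 -0.511
outer loop
vertex -0.83 -1.046 2.283
vertex 0.351 -1.667 2.491
vertex -1.034 -1.903 0.887
endloop
endfacet
facet normal 0.080 0.226 -0.971
outer loop
vertex 4.796 2.297 -4.021
vertex 3.756 2.427 -4.076
vertex 4.494 3.139 -3.85
endloop
endfacet
facet normal 0.777 0.155 0.610
outer loop
vertex 4.796 2.297 -4.021
vertex 4.494 3.139 -3.85
vertex 3.624 2.053 -2.464
endloop
endfacet
facet normal 0.079 0.226 -0.971
outer loop
vertex 4.494 3.139 -3.85
vertex 3.756 2.427 -4.076
vertex 3.636 3.445 -3.849
endloop
endfacet
facet normal 0.244 0.683 0.688
outer loop
vertex 4.494 3.139 -3.85
vertex 3.636 3.445 -3.849
vertex 3.624 2.053 -2.464
endloop
endfacet
facet normal 0.080 0.226 -0.971
outer loop
vertex 3.636 3.445 -3.849
vertex 3.756 2.427 -4.076
vertex 2.868 2.985 -4.019
endloop
endfacet
facet normal -0.502 0.612 0.611
outer loop
vertex 3.636 3.445 -3.849
vertex 2.868 2.985 -4.019
vertex 3.624 2.053 -2.464
endloop
endfacet
facet normal 0.079 0.225 -0.971
outer loop
vertex 2.868 2.985 -4.019
vertex 3.756 2.427 -4.076
vertex 2.769 2.105 -4.231
endloop
endfacet
facet normal -0.900 -0.004 0.435
outer loop
vertex 2.868 2.985 -4.019
vertex 2.769 2.105 -4.231
vertex 3.624 2.053 -2.464
endloop
endfacet
facet normal 0.079 0.226 -0.971
outer loop
vertex 2.769 2.105 -4.231
vertex 3.756 2.427 -4.076
vertex 3.413 1.467 -4.327
endloop
endfacet
facet normal -0.650 -0.701 0.294
outer loop
vertex 2.769 2.105 -4.231
vertex 3.413 1.467 -4.327
vertex 3.624 2.053 -2.464
endloop
endfacet
facet normal 0.079 0.226 -0.971
outer loop
vertex 3.413 1.467 -4.327
vertex 3.756 2.427 -4.076
vertex 4.315 1.553 -4.234
endloop
endfacet
facet normal 0.061 -0.954 0.293
outer loop
vertex 3.413 1.467 -4.327
vertex 4.315 1.553 -4.234
vertex 3.624 2.053 -2.464
endloop
endfacet
facet normal 0.080 0.226 -0.971
outer loop
vertex 4.315 1.553 -4.234
vertex 3.756 2.427 -4.076
vertex 4.796 2.297 -4.021
endloop
endfacet
facet normal 0.695 -0.574 0.433
outer loop
vertex 4.315 1.553 -4.234
vertex 4.796 2.297 -4.021
vertex 3.624 2.053 -2.464
endloop
endfacet

endsolid


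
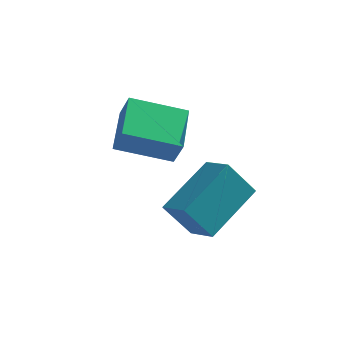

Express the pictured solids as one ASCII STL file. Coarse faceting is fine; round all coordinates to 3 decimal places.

solid 
facet normal -0.482 0.319 -0.816
outer loop
vertex 0.588 1.495 3.671
vertex 1.889 2.229 3.19
vertex 1.025 0.226 2.917
endloop
endfacet
facet normal -0.829 -0.468 0.307
outer loop
vertex 1.411 -0.029 3.57
vertex 0.588 1.495 3.671
vertex 1.025 0.226 2.917
endloop
endfacet
facet normal -0.481 0.319 -0.816
outer loop
vertex 1.025 0.226 2.917
vertex 1.889 2.229 3.19
vertex 2.327 0.96 2.436
endloop
endfacet
facet normal 0.284 -0.824 -0.490
outer loop
vertex 2.327 0.96 2.436
vertex 1.411 -0.029 3.57
vertex 1.025 0.226 2.917
endloop
endfacet
facet normal -0.284 0.824 0.490
outer loop
vertex 0.588 1.495 3.671
vertex 2.275 1.974 3.843
vertex 1.889 2.229 3.19
endloop
endfacet
facet normal -0.829 -0.468 0.306
outer loop
vertex 0.973 1.24 4.324
vertex 0.588 1.495 3.671
vertex 1.411 -0.029 3.57
endloop
endfacet
facet normal -0.284 0.825 0.489
outer loop
vertex 0.973 1.24 4.324
vertex 2.275 1.974 3.843
vertex 0.588 1.495 3.671
endloop
endfacet
facet normal 0.829 0.468 -0.307
outer loop
vertex 1.889 2.229 3.19
vertex 2.275 1.974 3.843
vertex 2.327 0.96 2.436
endloop
endfacet
facet normal 0.284 -0.824 -0.489
outer loop
vertex 2.712 0.705 3.089
vertex 1.411 -0.029 3.57
vertex 2.327 0.96 2.436
endloop
endfacet
facet normal 0.829 0.468 -0.306
outer loop
vertex 2.327 0.96 2.436
vertex 2.275 1.974 3.843
vertex 2.712 0.705 3.089
endloop
endfacet
facet normal 0.482 -0.319 0.816
outer loop
vertex 2.712 0.705 3.089
vertex 0.973 1.24 4.324
vertex 1.411 -0.029 3.57
endloop
endfacet
facet normal 0.481 -0.319 0.816
outer loop
vertex 2.275 1.974 3.843
vertex 0.973 1.24 4.324
vertex 2.712 0.705 3.089
endloop
endfacet
facet normal -0.396 -0.453 0.799
outer loop
vertex 3.674 1.219 2.463
vertex 2.926 1.59 2.303
vertex 3.171 -0.266 1.371
endloop
endfacet
facet normal 0.880 -0.437 0.188
outer loop
vertex 3.674 0.31 0.357
vertex 3.674 1.219 2.463
vertex 3.171 -0.266 1.371
endloop
endfacet
facet normal -0.396 -0.453 0.798
outer loop
vertex 3.171 -0.266 1.371
vertex 2.926 1.59 2.303
vertex 2.423 0.106 1.211
endloop
endfacet
facet normal -0.264 -0.777 -0.572
outer loop
vertex 2.423 0.106 1.211
vertex 3.674 0.31 0.357
vertex 3.171 -0.266 1.371
endloop
endfacet
facet normal 0.263 0.777 0.572
outer loop
vertex 3.674 1.219 2.463
vertex 3.429 2.166 1.289
vertex 2.926 1.59 2.303
endloop
endfacet
facet normal 0.880 -0.437 0.189
outer loop
vertex 4.177 1.794 1.449
vertex 3.674 1.219 2.463
vertex 3.674 0.31 0.357
endloop
endfacet
facet normal 0.264 0.777 0.572
outer loop
vertex 4.177 1.794 1.449
vertex 3.429 2.166 1.289
vertex 3.674 1.219 2.463
endloop
endfacet
facet normal -0.880 0.437 -0.188
outer loop
vertex 2.926 1.59 2.303
vertex 3.429 2.166 1.289
vertex 2.423 0.106 1.211
endloop
endfacet
facet normal -0.263 -0.777 -0.571
outer loop
vertex 2.926 0.681 0.197
vertex 3.674 0.31 0.357
vertex 2.423 0.106 1.211
endloop
endfacet
facet normal -0.880 0.437 -0.189
outer loop
vertex 2.423 0.106 1.211
vertex 3.429 2.166 1.289
vertex 2.926 0.681 0.197
endloop
endfacet
facet normal 0.396 0.453 -0.799
outer loop
vertex 2.926 0.681 0.197
vertex 4.177 1.794 1.449
vertex 3.674 0.31 0.357
endloop
endfacet
facet normal 0.396 0.453 -0.799
outer loop
vertex 3.429 2.166 1.289
vertex 4.177 1.794 1.449
vertex 2.926 0.681 0.197
endloop
endfacet

endsolid


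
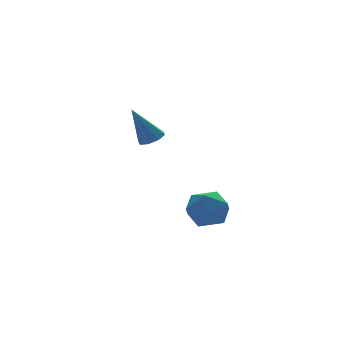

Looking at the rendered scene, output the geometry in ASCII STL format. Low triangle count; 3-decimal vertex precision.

solid 
facet normal 0.411 -0.163 -0.897
outer loop
vertex 4.637 1.561 3.283
vertex 4.209 1.997 3.008
vertex 4.82 2.04 3.28
endloop
endfacet
facet normal 0.678 -0.255 0.689
outer loop
vertex 4.637 1.561 3.283
vertex 4.82 2.04 3.28
vertex 3.391 2.323 4.792
endloop
endfacet
facet normal 0.411 -0.164 -0.897
outer loop
vertex 4.82 2.04 3.28
vertex 4.209 1.997 3.008
vertex 4.645 2.494 3.117
endloop
endfacet
facet normal 0.685 0.465 0.560
outer loop
vertex 4.82 2.04 3.28
vertex 4.645 2.494 3.117
vertex 3.391 2.323 4.792
endloop
endfacet
facet normal 0.411 -0.164 -0.897
outer loop
vertex 4.645 2.494 3.117
vertex 4.209 1.997 3.008
vertex 4.215 2.657 2.89
endloop
endfacet
facet normal 0.219 0.940 0.260
outer loop
vertex 4.645 2.494 3.117
vertex 4.215 2.657 2.89
vertex 3.391 2.323 4.792
endloop
endfacet
facet normal 0.412 -0.164 -0.896
outer loop
vertex 4.215 2.657 2.89
vertex 4.209 1.997 3.008
vertex 3.782 2.433 2.732
endloop
endfacet
facet normal -0.448 0.893 -0.037
outer loop
vertex 4.215 2.657 2.89
vertex 3.782 2.433 2.732
vertex 3.391 2.323 4.792
endloop
endfacet
facet normal 0.411 -0.165 -0.896
outer loop
vertex 3.782 2.433 2.732
vertex 4.209 1.997 3.008
vertex 3.599 1.954 2.736
endloop
endfacet
facet normal -0.923 0.351 -0.156
outer loop
vertex 3.782 2.433 2.732
vertex 3.599 1.954 2.736
vertex 3.391 2.323 4.792
endloop
endfacet
facet normal 0.411 -0.162 -0.897
outer loop
vertex 3.599 1.954 2.736
vertex 4.209 1.997 3.008
vertex 3.773 1.5 2.898
endloop
endfacet
facet normal -0.930 -0.367 -0.028
outer loop
vertex 3.599 1.954 2.736
vertex 3.773 1.5 2.898
vertex 3.391 2.323 4.792
endloop
endfacet
facet normal 0.412 -0.163 -0.897
outer loop
vertex 3.773 1.5 2.898
vertex 4.209 1.997 3.008
vertex 4.203 1.338 3.125
endloop
endfacet
facet normal -0.462 -0.844 0.273
outer loop
vertex 3.773 1.5 2.898
vertex 4.203 1.338 3.125
vertex 3.391 2.323 4.792
endloop
endfacet
facet normal 0.410 -0.163 -0.897
outer loop
vertex 4.203 1.338 3.125
vertex 4.209 1.997 3.008
vertex 4.637 1.561 3.283
endloop
endfacet
facet normal 0.202 -0.797 0.569
outer loop
vertex 4.203 1.338 3.125
vertex 4.637 1.561 3.283
vertex 3.391 2.323 4.792
endloop
endfacet
facet normal -0.003 0.354 0.935
outer loop
vertex 3.412 -2.826 1.454
vertex 3.418 -3.839 1.837
vertex 4.353 -3.326 1.646
endloop
endfacet
facet normal 0.328 0.806 0.493
outer loop
vertex 3.412 -2.826 1.454
vertex 4.353 -3.326 1.646
vertex 4.23 -2.729 0.751
endloop
endfacet
facet normal -0.134 0.991 -0.019
outer loop
vertex 3.412 -2.826 1.454
vertex 4.23 -2.729 0.751
vertex 3.22 -2.872 0.389
endloop
endfacet
facet normal -0.750 0.653 0.107
outer loop
vertex 3.412 -2.826 1.454
vertex 3.22 -2.872 0.389
vertex 2.718 -3.558 1.06
endloop
endfacet
facet normal -0.669 0.259 0.697
outer loop
vertex 3.412 -2.826 1.454
vertex 2.718 -3.558 1.06
vertex 3.418 -3.839 1.837
endloop
endfacet
facet normal 0.870 0.457 0.186
outer loop
vertex 4.23 -2.729 0.751
vertex 4.353 -3.326 1.646
vertex 4.742 -3.682 0.7
endloop
endfacet
facet normal 0.335 -0.274 0.902
outer loop
vertex 4.353 -3.326 1.646
vertex 3.418 -3.839 1.837
vertex 4.24 -4.368 1.371
endloop
endfacet
facet normal -0.743 -0.427 0.515
outer loop
vertex 3.418 -3.839 1.837
vertex 2.718 -3.558 1.06
vertex 3.23 -4.511 1.009
endloop
endfacet
facet normal -0.874 0.210 -0.438
outer loop
vertex 2.718 -3.558 1.06
vertex 3.22 -2.872 0.389
vertex 3.107 -3.914 0.114
endloop
endfacet
facet normal 0.123 0.757 -0.642
outer loop
vertex 3.22 -2.872 0.389
vertex 4.23 -2.729 0.751
vertex 4.042 -3.401 -0.077
endloop
endfacet
facet normal 0.750 -0.653 -0.107
outer loop
vertex 4.048 -4.414 0.306
vertex 4.742 -3.682 0.7
vertex 4.24 -4.368 1.371
endloop
endfacet
facet normal 0.134 -0.991 0.019
outer loop
vertex 4.048 -4.414 0.306
vertex 4.24 -4.368 1.371
vertex 3.23 -4.511 1.009
endloop
endfacet
facet normal -0.328 -0.806 -0.493
outer loop
vertex 4.048 -4.414 0.306
vertex 3.23 -4.511 1.009
vertex 3.107 -3.914 0.114
endloop
endfacet
facet normal 0.003 -0.354 -0.935
outer loop
vertex 4.048 -4.414 0.306
vertex 3.107 -3.914 0.114
vertex 4.042 -3.401 -0.077
endloop
endfacet
facet normal 0.669 -0.259 -0.697
outer loop
vertex 4.048 -4.414 0.306
vertex 4.042 -3.401 -0.077
vertex 4.742 -3.682 0.7
endloop
endfacet
facet normal 0.874 -0.210 0.438
outer loop
vertex 4.24 -4.368 1.371
vertex 4.742 -3.682 0.7
vertex 4.353 -3.326 1.646
endloop
endfacet
facet normal -0.123 -0.757 0.642
outer loop
vertex 3.23 -4.511 1.009
vertex 4.24 -4.368 1.371
vertex 3.418 -3.839 1.837
endloop
endfacet
facet normal -0.870 -0.457 -0.186
outer loop
vertex 3.107 -3.914 0.114
vertex 3.23 -4.511 1.009
vertex 2.718 -3.558 1.06
endloop
endfacet
facet normal -0.335 0.274 -0.902
outer loop
vertex 4.042 -3.401 -0.077
vertex 3.107 -3.914 0.114
vertex 3.22 -2.872 0.389
endloop
endfacet
facet normal 0.743 0.427 -0.515
outer loop
vertex 4.742 -3.682 0.7
vertex 4.042 -3.401 -0.077
vertex 4.23 -2.729 0.751
endloop
endfacet

endsolid


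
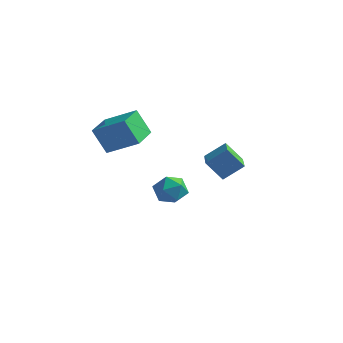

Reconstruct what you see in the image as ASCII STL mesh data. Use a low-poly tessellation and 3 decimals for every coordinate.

solid 
facet normal -0.863 -0.206 -0.461
outer loop
vertex -4.128 -4.925 2.36
vertex -4.535 -3.275 2.383
vertex -3.447 -4.739 1.003
endloop
endfacet
facet normal 0.239 -0.971 -0.013
outer loop
vertex -1.885 -4.365 1.837
vertex -4.128 -4.925 2.36
vertex -3.447 -4.739 1.003
endloop
endfacet
facet normal -0.863 -0.207 -0.461
outer loop
vertex -3.447 -4.739 1.003
vertex -4.535 -3.275 2.383
vertex -3.855 -3.089 1.025
endloop
endfacet
facet normal 0.445 0.122 -0.887
outer loop
vertex -3.855 -3.089 1.025
vertex -1.885 -4.365 1.837
vertex -3.447 -4.739 1.003
endloop
endfacet
facet normal -0.445 -0.122 0.887
outer loop
vertex -4.128 -4.925 2.36
vertex -2.973 -2.901 3.217
vertex -4.535 -3.275 2.383
endloop
endfacet
facet normal 0.239 -0.971 -0.013
outer loop
vertex -2.565 -4.551 3.195
vertex -4.128 -4.925 2.36
vertex -1.885 -4.365 1.837
endloop
endfacet
facet normal -0.445 -0.122 0.887
outer loop
vertex -2.565 -4.551 3.195
vertex -2.973 -2.901 3.217
vertex -4.128 -4.925 2.36
endloop
endfacet
facet normal -0.239 0.971 0.013
outer loop
vertex -4.535 -3.275 2.383
vertex -2.973 -2.901 3.217
vertex -3.855 -3.089 1.025
endloop
endfacet
facet normal 0.445 0.122 -0.887
outer loop
vertex -2.292 -2.715 1.86
vertex -1.885 -4.365 1.837
vertex -3.855 -3.089 1.025
endloop
endfacet
facet normal -0.239 0.971 0.013
outer loop
vertex -3.855 -3.089 1.025
vertex -2.973 -2.901 3.217
vertex -2.292 -2.715 1.86
endloop
endfacet
facet normal 0.863 0.207 0.461
outer loop
vertex -2.292 -2.715 1.86
vertex -2.565 -4.551 3.195
vertex -1.885 -4.365 1.837
endloop
endfacet
facet normal 0.863 0.207 0.461
outer loop
vertex -2.973 -2.901 3.217
vertex -2.565 -4.551 3.195
vertex -2.292 -2.715 1.86
endloop
endfacet
facet normal -0.996 0.087 0.009
outer loop
vertex -4.404 1.318 -4.412
vertex -4.45 0.71 -3.647
vertex -4.365 1.673 -3.502
endloop
endfacet
facet normal -0.691 0.683 -0.237
outer loop
vertex -4.404 1.318 -4.412
vertex -4.365 1.673 -3.502
vertex -3.773 2.032 -4.193
endloop
endfacet
facet normal -0.297 0.510 -0.807
outer loop
vertex -4.404 1.318 -4.412
vertex -3.773 2.032 -4.193
vertex -3.492 1.291 -4.765
endloop
endfacet
facet normal -0.359 -0.193 -0.913
outer loop
vertex -4.404 1.318 -4.412
vertex -3.492 1.291 -4.765
vertex -3.91 0.474 -4.428
endloop
endfacet
facet normal -0.791 -0.455 -0.409
outer loop
vertex -4.404 1.318 -4.412
vertex -3.91 0.474 -4.428
vertex -4.45 0.71 -3.647
endloop
endfacet
facet normal -0.252 0.930 0.267
outer loop
vertex -3.773 2.032 -4.193
vertex -4.365 1.673 -3.502
vertex -3.43 1.866 -3.292
endloop
endfacet
facet normal -0.746 -0.034 0.665
outer loop
vertex -4.365 1.673 -3.502
vertex -4.45 0.71 -3.647
vertex -3.848 1.049 -2.955
endloop
endfacet
facet normal -0.413 -0.911 -0.010
outer loop
vertex -4.45 0.71 -3.647
vertex -3.91 0.474 -4.428
vertex -3.567 0.308 -3.527
endloop
endfacet
facet normal 0.286 -0.487 -0.825
outer loop
vertex -3.91 0.474 -4.428
vertex -3.492 1.291 -4.765
vertex -2.975 0.667 -4.218
endloop
endfacet
facet normal 0.385 0.651 -0.654
outer loop
vertex -3.492 1.291 -4.765
vertex -3.773 2.032 -4.193
vertex -2.89 1.63 -4.073
endloop
endfacet
facet normal 0.359 0.193 0.913
outer loop
vertex -2.936 1.022 -3.308
vertex -3.43 1.866 -3.292
vertex -3.848 1.049 -2.955
endloop
endfacet
facet normal 0.297 -0.510 0.807
outer loop
vertex -2.936 1.022 -3.308
vertex -3.848 1.049 -2.955
vertex -3.567 0.308 -3.527
endloop
endfacet
facet normal 0.691 -0.683 0.237
outer loop
vertex -2.936 1.022 -3.308
vertex -3.567 0.308 -3.527
vertex -2.975 0.667 -4.218
endloop
endfacet
facet normal 0.996 -0.087 -0.009
outer loop
vertex -2.936 1.022 -3.308
vertex -2.975 0.667 -4.218
vertex -2.89 1.63 -4.073
endloop
endfacet
facet normal 0.791 0.455 0.409
outer loop
vertex -2.936 1.022 -3.308
vertex -2.89 1.63 -4.073
vertex -3.43 1.866 -3.292
endloop
endfacet
facet normal -0.286 0.487 0.825
outer loop
vertex -3.848 1.049 -2.955
vertex -3.43 1.866 -3.292
vertex -4.365 1.673 -3.502
endloop
endfacet
facet normal -0.385 -0.651 0.654
outer loop
vertex -3.567 0.308 -3.527
vertex -3.848 1.049 -2.955
vertex -4.45 0.71 -3.647
endloop
endfacet
facet normal 0.252 -0.930 -0.267
outer loop
vertex -2.975 0.667 -4.218
vertex -3.567 0.308 -3.527
vertex -3.91 0.474 -4.428
endloop
endfacet
facet normal 0.746 0.034 -0.665
outer loop
vertex -2.89 1.63 -4.073
vertex -2.975 0.667 -4.218
vertex -3.492 1.291 -4.765
endloop
endfacet
facet normal 0.413 0.911 0.010
outer loop
vertex -3.43 1.866 -3.292
vertex -2.89 1.63 -4.073
vertex -3.773 2.032 -4.193
endloop
endfacet
facet normal -0.599 -0.514 -0.614
outer loop
vertex -0.474 -0.8 -0.464
vertex -1.391 0.624 -0.763
vertex 0.321 -0.503 -1.488
endloop
endfacet
facet normal 0.533 -0.828 0.174
outer loop
vertex 1.111 0.176 -0.677
vertex -0.474 -0.8 -0.464
vertex 0.321 -0.503 -1.488
endloop
endfacet
facet normal -0.599 -0.514 -0.614
outer loop
vertex 0.321 -0.503 -1.488
vertex -1.391 0.624 -0.763
vertex -0.596 0.921 -1.787
endloop
endfacet
facet normal 0.598 0.224 -0.770
outer loop
vertex -0.596 0.921 -1.787
vertex 1.111 0.176 -0.677
vertex 0.321 -0.503 -1.488
endloop
endfacet
facet normal -0.598 -0.224 0.770
outer loop
vertex -0.474 -0.8 -0.464
vertex -0.601 1.303 0.048
vertex -1.391 0.624 -0.763
endloop
endfacet
facet normal 0.533 -0.828 0.174
outer loop
vertex 0.316 -0.121 0.347
vertex -0.474 -0.8 -0.464
vertex 1.111 0.176 -0.677
endloop
endfacet
facet normal -0.598 -0.224 0.770
outer loop
vertex 0.316 -0.121 0.347
vertex -0.601 1.303 0.048
vertex -0.474 -0.8 -0.464
endloop
endfacet
facet normal -0.533 0.828 -0.174
outer loop
vertex -1.391 0.624 -0.763
vertex -0.601 1.303 0.048
vertex -0.596 0.921 -1.787
endloop
endfacet
facet normal 0.598 0.224 -0.770
outer loop
vertex 0.194 1.6 -0.976
vertex 1.111 0.176 -0.677
vertex -0.596 0.921 -1.787
endloop
endfacet
facet normal -0.533 0.828 -0.174
outer loop
vertex -0.596 0.921 -1.787
vertex -0.601 1.303 0.048
vertex 0.194 1.6 -0.976
endloop
endfacet
facet normal 0.599 0.514 0.614
outer loop
vertex 0.194 1.6 -0.976
vertex 0.316 -0.121 0.347
vertex 1.111 0.176 -0.677
endloop
endfacet
facet normal 0.599 0.514 0.614
outer loop
vertex -0.601 1.303 0.048
vertex 0.316 -0.121 0.347
vertex 0.194 1.6 -0.976
endloop
endfacet

endsolid


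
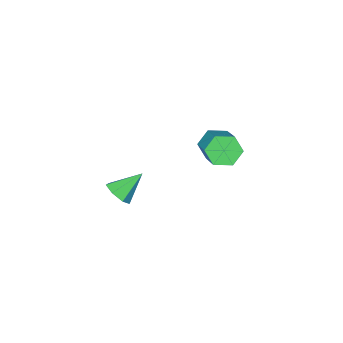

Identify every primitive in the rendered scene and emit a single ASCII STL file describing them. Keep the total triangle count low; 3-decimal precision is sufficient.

solid 
facet normal 0.743 -0.221 -0.632
outer loop
vertex 4.547 -3.769 -3.026
vertex 4.203 -3.353 -3.576
vertex 4.718 -3.123 -3.051
endloop
endfacet
facet normal 0.265 -0.033 0.964
outer loop
vertex 4.547 -3.769 -3.026
vertex 4.718 -3.123 -3.051
vertex 3.037 -3.007 -2.584
endloop
endfacet
facet normal 0.743 -0.221 -0.632
outer loop
vertex 4.718 -3.123 -3.051
vertex 4.203 -3.353 -3.576
vertex 4.501 -2.651 -3.471
endloop
endfacet
facet normal 0.235 0.704 0.670
outer loop
vertex 4.718 -3.123 -3.051
vertex 4.501 -2.651 -3.471
vertex 3.037 -3.007 -2.584
endloop
endfacet
facet normal 0.743 -0.221 -0.632
outer loop
vertex 4.501 -2.651 -3.471
vertex 4.203 -3.353 -3.576
vertex 4.06 -2.708 -3.97
endloop
endfacet
facet normal -0.199 0.978 0.064
outer loop
vertex 4.501 -2.651 -3.471
vertex 4.06 -2.708 -3.97
vertex 3.037 -3.007 -2.584
endloop
endfacet
facet normal 0.743 -0.221 -0.631
outer loop
vertex 4.06 -2.708 -3.97
vertex 4.203 -3.353 -3.576
vertex 3.727 -3.251 -4.172
endloop
endfacet
facet normal -0.709 0.583 -0.398
outer loop
vertex 4.06 -2.708 -3.97
vertex 3.727 -3.251 -4.172
vertex 3.037 -3.007 -2.584
endloop
endfacet
facet normal 0.743 -0.220 -0.631
outer loop
vertex 3.727 -3.251 -4.172
vertex 4.203 -3.353 -3.576
vertex 3.753 -3.871 -3.925
endloop
endfacet
facet normal -0.911 -0.185 -0.368
outer loop
vertex 3.727 -3.251 -4.172
vertex 3.753 -3.871 -3.925
vertex 3.037 -3.007 -2.584
endloop
endfacet
facet normal 0.743 -0.220 -0.631
outer loop
vertex 3.753 -3.871 -3.925
vertex 4.203 -3.353 -3.576
vertex 4.118 -4.101 -3.415
endloop
endfacet
facet normal -0.653 -0.745 0.131
outer loop
vertex 3.753 -3.871 -3.925
vertex 4.118 -4.101 -3.415
vertex 3.037 -3.007 -2.584
endloop
endfacet
facet normal 0.743 -0.220 -0.632
outer loop
vertex 4.118 -4.101 -3.415
vertex 4.203 -3.353 -3.576
vertex 4.547 -3.769 -3.026
endloop
endfacet
facet normal -0.131 -0.678 0.723
outer loop
vertex 4.118 -4.101 -3.415
vertex 4.547 -3.769 -3.026
vertex 3.037 -3.007 -2.584
endloop
endfacet
facet normal -0.439 -0.717 -0.542
outer loop
vertex 2.617 0.8 0.924
vertex 1.987 0.767 1.478
vertex 1.942 1.29 0.822
endloop
endfacet
facet normal 0.402 0.381 -0.832
outer loop
vertex 2.617 0.8 0.924
vertex 1.942 1.29 0.822
vertex 3.463 2.185 1.967
endloop
endfacet
facet normal 0.402 0.381 -0.832
outer loop
vertex 3.463 2.185 1.967
vertex 1.942 1.29 0.822
vertex 2.788 2.675 1.865
endloop
endfacet
facet normal 0.439 0.718 0.540
outer loop
vertex 3.463 2.185 1.967
vertex 2.788 2.675 1.865
vertex 2.833 2.153 2.522
endloop
endfacet
facet normal -0.439 -0.717 -0.542
outer loop
vertex 1.942 1.29 0.822
vertex 1.987 0.767 1.478
vertex 1.312 1.257 1.376
endloop
endfacet
facet normal -0.495 0.695 -0.521
outer loop
vertex 1.942 1.29 0.822
vertex 1.312 1.257 1.376
vertex 2.788 2.675 1.865
endloop
endfacet
facet normal -0.495 0.695 -0.521
outer loop
vertex 2.788 2.675 1.865
vertex 1.312 1.257 1.376
vertex 2.158 2.642 2.42
endloop
endfacet
facet normal 0.439 0.718 0.540
outer loop
vertex 2.788 2.675 1.865
vertex 2.158 2.642 2.42
vertex 2.833 2.153 2.522
endloop
endfacet
facet normal -0.439 -0.718 -0.540
outer loop
vertex 1.312 1.257 1.376
vertex 1.987 0.767 1.478
vertex 1.357 0.735 2.033
endloop
endfacet
facet normal -0.897 0.314 0.311
outer loop
vertex 1.312 1.257 1.376
vertex 1.357 0.735 2.033
vertex 2.158 2.642 2.42
endloop
endfacet
facet normal -0.897 0.314 0.311
outer loop
vertex 2.158 2.642 2.42
vertex 1.357 0.735 2.033
vertex 2.203 2.12 3.076
endloop
endfacet
facet normal 0.438 0.718 0.541
outer loop
vertex 2.158 2.642 2.42
vertex 2.203 2.12 3.076
vertex 2.833 2.153 2.522
endloop
endfacet
facet normal -0.439 -0.718 -0.540
outer loop
vertex 1.357 0.735 2.033
vertex 1.987 0.767 1.478
vertex 2.032 0.245 2.135
endloop
endfacet
facet normal -0.402 -0.381 0.832
outer loop
vertex 1.357 0.735 2.033
vertex 2.032 0.245 2.135
vertex 2.203 2.12 3.076
endloop
endfacet
facet normal -0.402 -0.381 0.832
outer loop
vertex 2.203 2.12 3.076
vertex 2.032 0.245 2.135
vertex 2.878 1.63 3.178
endloop
endfacet
facet normal 0.439 0.717 0.542
outer loop
vertex 2.203 2.12 3.076
vertex 2.878 1.63 3.178
vertex 2.833 2.153 2.522
endloop
endfacet
facet normal -0.439 -0.718 -0.540
outer loop
vertex 2.032 0.245 2.135
vertex 1.987 0.767 1.478
vertex 2.662 0.278 1.58
endloop
endfacet
facet normal 0.495 -0.695 0.521
outer loop
vertex 2.032 0.245 2.135
vertex 2.662 0.278 1.58
vertex 2.878 1.63 3.178
endloop
endfacet
facet normal 0.495 -0.695 0.521
outer loop
vertex 2.878 1.63 3.178
vertex 2.662 0.278 1.58
vertex 3.508 1.663 2.624
endloop
endfacet
facet normal 0.439 0.717 0.542
outer loop
vertex 2.878 1.63 3.178
vertex 3.508 1.663 2.624
vertex 2.833 2.153 2.522
endloop
endfacet
facet normal -0.438 -0.718 -0.541
outer loop
vertex 2.662 0.278 1.58
vertex 1.987 0.767 1.478
vertex 2.617 0.8 0.924
endloop
endfacet
facet normal 0.897 -0.314 -0.311
outer loop
vertex 2.662 0.278 1.58
vertex 2.617 0.8 0.924
vertex 3.508 1.663 2.624
endloop
endfacet
facet normal 0.897 -0.314 -0.311
outer loop
vertex 3.508 1.663 2.624
vertex 2.617 0.8 0.924
vertex 3.463 2.185 1.967
endloop
endfacet
facet normal 0.439 0.718 0.540
outer loop
vertex 3.508 1.663 2.624
vertex 3.463 2.185 1.967
vertex 2.833 2.153 2.522
endloop
endfacet

endsolid


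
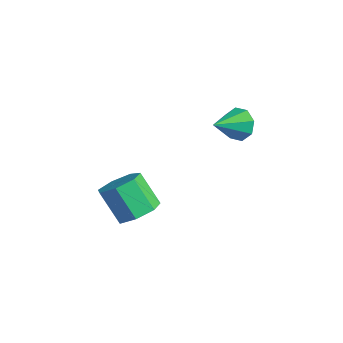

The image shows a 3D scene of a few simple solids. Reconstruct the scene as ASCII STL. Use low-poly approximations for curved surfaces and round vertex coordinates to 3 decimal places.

solid 
facet normal 0.557 0.213 -0.803
outer loop
vertex 4.379 -1.87 -3.016
vertex 3.735 -1.402 -3.339
vertex 4.377 -1.148 -2.826
endloop
endfacet
facet normal 0.831 -0.139 0.539
outer loop
vertex 4.379 -1.87 -3.016
vertex 4.377 -1.148 -2.826
vertex 3.55 -2.186 -1.819
endloop
endfacet
facet normal 0.831 -0.139 0.539
outer loop
vertex 3.55 -2.186 -1.819
vertex 4.377 -1.148 -2.826
vertex 3.548 -1.464 -1.629
endloop
endfacet
facet normal -0.556 -0.213 0.804
outer loop
vertex 3.55 -2.186 -1.819
vertex 3.548 -1.464 -1.629
vertex 2.905 -1.718 -2.141
endloop
endfacet
facet normal 0.557 0.212 -0.803
outer loop
vertex 4.377 -1.148 -2.826
vertex 3.735 -1.402 -3.339
vertex 3.891 -0.617 -3.023
endloop
endfacet
facet normal 0.516 0.670 0.534
outer loop
vertex 4.377 -1.148 -2.826
vertex 3.891 -0.617 -3.023
vertex 3.548 -1.464 -1.629
endloop
endfacet
facet normal 0.515 0.671 0.534
outer loop
vertex 3.548 -1.464 -1.629
vertex 3.891 -0.617 -3.023
vertex 3.062 -0.934 -1.826
endloop
endfacet
facet normal -0.556 -0.211 0.804
outer loop
vertex 3.548 -1.464 -1.629
vertex 3.062 -0.934 -1.826
vertex 2.905 -1.718 -2.141
endloop
endfacet
facet normal 0.556 0.213 -0.803
outer loop
vertex 3.891 -0.617 -3.023
vertex 3.735 -1.402 -3.339
vertex 3.287 -0.677 -3.457
endloop
endfacet
facet normal -0.188 0.974 0.127
outer loop
vertex 3.891 -0.617 -3.023
vertex 3.287 -0.677 -3.457
vertex 3.062 -0.934 -1.826
endloop
endfacet
facet normal -0.187 0.974 0.128
outer loop
vertex 3.062 -0.934 -1.826
vertex 3.287 -0.677 -3.457
vertex 2.458 -0.993 -2.26
endloop
endfacet
facet normal -0.557 -0.211 0.803
outer loop
vertex 3.062 -0.934 -1.826
vertex 2.458 -0.993 -2.26
vertex 2.905 -1.718 -2.141
endloop
endfacet
facet normal 0.556 0.213 -0.804
outer loop
vertex 3.287 -0.677 -3.457
vertex 3.735 -1.402 -3.339
vertex 3.02 -1.283 -3.802
endloop
endfacet
facet normal -0.750 0.544 -0.376
outer loop
vertex 3.287 -0.677 -3.457
vertex 3.02 -1.283 -3.802
vertex 2.458 -0.993 -2.26
endloop
endfacet
facet normal -0.750 0.544 -0.376
outer loop
vertex 2.458 -0.993 -2.26
vertex 3.02 -1.283 -3.802
vertex 2.191 -1.599 -2.605
endloop
endfacet
facet normal -0.557 -0.212 0.803
outer loop
vertex 2.458 -0.993 -2.26
vertex 2.191 -1.599 -2.605
vertex 2.905 -1.718 -2.141
endloop
endfacet
facet normal 0.556 0.212 -0.804
outer loop
vertex 3.02 -1.283 -3.802
vertex 3.735 -1.402 -3.339
vertex 3.291 -1.978 -3.798
endloop
endfacet
facet normal -0.747 -0.295 -0.595
outer loop
vertex 3.02 -1.283 -3.802
vertex 3.291 -1.978 -3.798
vertex 2.191 -1.599 -2.605
endloop
endfacet
facet normal -0.747 -0.295 -0.595
outer loop
vertex 2.191 -1.599 -2.605
vertex 3.291 -1.978 -3.798
vertex 2.462 -2.294 -2.601
endloop
endfacet
facet normal -0.557 -0.213 0.803
outer loop
vertex 2.191 -1.599 -2.605
vertex 2.462 -2.294 -2.601
vertex 2.905 -1.718 -2.141
endloop
endfacet
facet normal 0.556 0.212 -0.804
outer loop
vertex 3.291 -1.978 -3.798
vertex 3.735 -1.402 -3.339
vertex 3.896 -2.239 -3.448
endloop
endfacet
facet normal -0.182 -0.912 -0.367
outer loop
vertex 3.291 -1.978 -3.798
vertex 3.896 -2.239 -3.448
vertex 2.462 -2.294 -2.601
endloop
endfacet
facet normal -0.182 -0.912 -0.368
outer loop
vertex 2.462 -2.294 -2.601
vertex 3.896 -2.239 -3.448
vertex 3.067 -2.556 -2.251
endloop
endfacet
facet normal -0.557 -0.213 0.803
outer loop
vertex 2.462 -2.294 -2.601
vertex 3.067 -2.556 -2.251
vertex 2.905 -1.718 -2.141
endloop
endfacet
facet normal 0.557 0.212 -0.803
outer loop
vertex 3.896 -2.239 -3.448
vertex 3.735 -1.402 -3.339
vertex 4.379 -1.87 -3.016
endloop
endfacet
facet normal 0.521 -0.843 0.137
outer loop
vertex 3.896 -2.239 -3.448
vertex 4.379 -1.87 -3.016
vertex 3.067 -2.556 -2.251
endloop
endfacet
facet normal 0.521 -0.842 0.139
outer loop
vertex 3.067 -2.556 -2.251
vertex 4.379 -1.87 -3.016
vertex 3.55 -2.186 -1.819
endloop
endfacet
facet normal -0.556 -0.213 0.804
outer loop
vertex 3.067 -2.556 -2.251
vertex 3.55 -2.186 -1.819
vertex 2.905 -1.718 -2.141
endloop
endfacet
facet normal -0.165 0.898 -0.409
outer loop
vertex 3.705 2.851 -1.171
vertex 3.227 3.01 -0.629
vertex 3.955 3.099 -0.727
endloop
endfacet
facet normal 0.862 -0.448 -0.235
outer loop
vertex 3.705 2.851 -1.171
vertex 3.955 3.099 -0.727
vertex 3.453 1.79 -0.071
endloop
endfacet
facet normal -0.165 0.898 -0.409
outer loop
vertex 3.955 3.099 -0.727
vertex 3.227 3.01 -0.629
vertex 3.779 3.295 -0.226
endloop
endfacet
facet normal 0.911 -0.158 0.382
outer loop
vertex 3.955 3.099 -0.727
vertex 3.779 3.295 -0.226
vertex 3.453 1.79 -0.071
endloop
endfacet
facet normal -0.164 0.897 -0.410
outer loop
vertex 3.779 3.295 -0.226
vertex 3.227 3.01 -0.629
vertex 3.28 3.325 0.039
endloop
endfacet
facet normal 0.469 -0.011 0.883
outer loop
vertex 3.779 3.295 -0.226
vertex 3.28 3.325 0.039
vertex 3.453 1.79 -0.071
endloop
endfacet
facet normal -0.167 0.897 -0.410
outer loop
vertex 3.28 3.325 0.039
vertex 3.227 3.01 -0.629
vertex 2.75 3.169 -0.087
endloop
endfacet
facet normal -0.204 -0.093 0.974
outer loop
vertex 3.28 3.325 0.039
vertex 2.75 3.169 -0.087
vertex 3.453 1.79 -0.071
endloop
endfacet
facet normal -0.166 0.897 -0.409
outer loop
vertex 2.75 3.169 -0.087
vertex 3.227 3.01 -0.629
vertex 2.5 2.921 -0.53
endloop
endfacet
facet normal -0.714 -0.357 0.603
outer loop
vertex 2.75 3.169 -0.087
vertex 2.5 2.921 -0.53
vertex 3.453 1.79 -0.071
endloop
endfacet
facet normal -0.166 0.897 -0.409
outer loop
vertex 2.5 2.921 -0.53
vertex 3.227 3.01 -0.629
vertex 2.676 2.725 -1.031
endloop
endfacet
facet normal -0.762 -0.648 -0.014
outer loop
vertex 2.5 2.921 -0.53
vertex 2.676 2.725 -1.031
vertex 3.453 1.79 -0.071
endloop
endfacet
facet normal -0.164 0.897 -0.411
outer loop
vertex 2.676 2.725 -1.031
vertex 3.227 3.01 -0.629
vertex 3.175 2.695 -1.296
endloop
endfacet
facet normal -0.321 -0.795 -0.515
outer loop
vertex 2.676 2.725 -1.031
vertex 3.175 2.695 -1.296
vertex 3.453 1.79 -0.071
endloop
endfacet
facet normal -0.167 0.896 -0.410
outer loop
vertex 3.175 2.695 -1.296
vertex 3.227 3.01 -0.629
vertex 3.705 2.851 -1.171
endloop
endfacet
facet normal 0.353 -0.713 -0.606
outer loop
vertex 3.175 2.695 -1.296
vertex 3.705 2.851 -1.171
vertex 3.453 1.79 -0.071
endloop
endfacet

endsolid


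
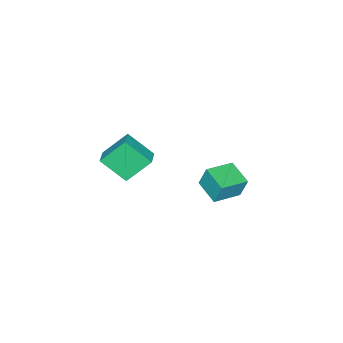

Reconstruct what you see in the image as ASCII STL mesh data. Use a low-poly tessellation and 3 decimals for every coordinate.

solid 
facet normal -0.913 0.354 -0.203
outer loop
vertex -3.625 -0.321 -1.46
vertex -3.076 0.919 -1.765
vertex -3.501 -0.657 -2.605
endloop
endfacet
facet normal -0.395 -0.892 0.219
outer loop
vertex -2.104 -1.199 -2.295
vertex -3.625 -0.321 -1.46
vertex -3.501 -0.657 -2.605
endloop
endfacet
facet normal -0.913 0.354 -0.203
outer loop
vertex -3.501 -0.657 -2.605
vertex -3.076 0.919 -1.765
vertex -2.952 0.583 -2.91
endloop
endfacet
facet normal 0.103 -0.280 -0.954
outer loop
vertex -2.952 0.583 -2.91
vertex -2.104 -1.199 -2.295
vertex -3.501 -0.657 -2.605
endloop
endfacet
facet normal -0.103 0.280 0.954
outer loop
vertex -3.625 -0.321 -1.46
vertex -1.679 0.377 -1.455
vertex -3.076 0.919 -1.765
endloop
endfacet
facet normal -0.395 -0.892 0.219
outer loop
vertex -2.228 -0.863 -1.15
vertex -3.625 -0.321 -1.46
vertex -2.104 -1.199 -2.295
endloop
endfacet
facet normal -0.103 0.280 0.954
outer loop
vertex -2.228 -0.863 -1.15
vertex -1.679 0.377 -1.455
vertex -3.625 -0.321 -1.46
endloop
endfacet
facet normal 0.395 0.892 -0.219
outer loop
vertex -3.076 0.919 -1.765
vertex -1.679 0.377 -1.455
vertex -2.952 0.583 -2.91
endloop
endfacet
facet normal 0.103 -0.280 -0.954
outer loop
vertex -1.555 0.041 -2.6
vertex -2.104 -1.199 -2.295
vertex -2.952 0.583 -2.91
endloop
endfacet
facet normal 0.395 0.892 -0.219
outer loop
vertex -2.952 0.583 -2.91
vertex -1.679 0.377 -1.455
vertex -1.555 0.041 -2.6
endloop
endfacet
facet normal 0.913 -0.354 0.203
outer loop
vertex -1.555 0.041 -2.6
vertex -2.228 -0.863 -1.15
vertex -2.104 -1.199 -2.295
endloop
endfacet
facet normal 0.913 -0.354 0.203
outer loop
vertex -1.679 0.377 -1.455
vertex -2.228 -0.863 -1.15
vertex -1.555 0.041 -2.6
endloop
endfacet
facet normal -0.844 -0.464 -0.269
outer loop
vertex 2.239 -2.05 4.462
vertex 1.918 -0.863 3.422
vertex 3.051 -2.85 3.298
endloop
endfacet
facet normal 0.199 -0.737 0.646
outer loop
vertex 3.802 -2.437 3.538
vertex 2.239 -2.05 4.462
vertex 3.051 -2.85 3.298
endloop
endfacet
facet normal -0.844 -0.464 -0.269
outer loop
vertex 3.051 -2.85 3.298
vertex 1.918 -0.863 3.422
vertex 2.73 -1.663 2.258
endloop
endfacet
facet normal 0.498 -0.491 -0.714
outer loop
vertex 2.73 -1.663 2.258
vertex 3.802 -2.437 3.538
vertex 3.051 -2.85 3.298
endloop
endfacet
facet normal -0.498 0.491 0.714
outer loop
vertex 2.239 -2.05 4.462
vertex 2.669 -0.45 3.662
vertex 1.918 -0.863 3.422
endloop
endfacet
facet normal 0.199 -0.737 0.646
outer loop
vertex 2.99 -1.637 4.702
vertex 2.239 -2.05 4.462
vertex 3.802 -2.437 3.538
endloop
endfacet
facet normal -0.498 0.491 0.714
outer loop
vertex 2.99 -1.637 4.702
vertex 2.669 -0.45 3.662
vertex 2.239 -2.05 4.462
endloop
endfacet
facet normal -0.199 0.737 -0.646
outer loop
vertex 1.918 -0.863 3.422
vertex 2.669 -0.45 3.662
vertex 2.73 -1.663 2.258
endloop
endfacet
facet normal 0.498 -0.491 -0.714
outer loop
vertex 3.481 -1.25 2.498
vertex 3.802 -2.437 3.538
vertex 2.73 -1.663 2.258
endloop
endfacet
facet normal -0.199 0.737 -0.646
outer loop
vertex 2.73 -1.663 2.258
vertex 2.669 -0.45 3.662
vertex 3.481 -1.25 2.498
endloop
endfacet
facet normal 0.844 0.464 0.269
outer loop
vertex 3.481 -1.25 2.498
vertex 2.99 -1.637 4.702
vertex 3.802 -2.437 3.538
endloop
endfacet
facet normal 0.844 0.464 0.269
outer loop
vertex 2.669 -0.45 3.662
vertex 2.99 -1.637 4.702
vertex 3.481 -1.25 2.498
endloop
endfacet

endsolid
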